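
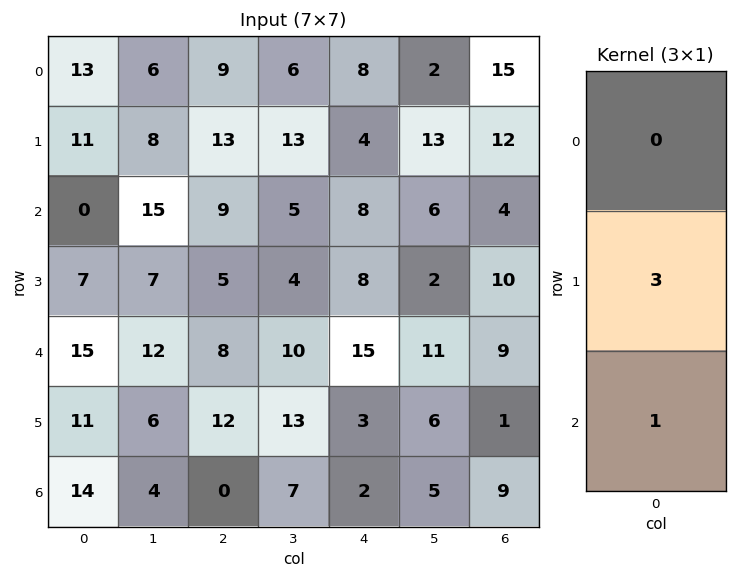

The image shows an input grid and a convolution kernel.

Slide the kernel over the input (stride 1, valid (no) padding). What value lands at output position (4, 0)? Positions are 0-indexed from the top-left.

47

The receptive field on the input at this output position is [15 / 11 / 14]. Elementwise product with the kernel and sum: 11·3 + 14·1.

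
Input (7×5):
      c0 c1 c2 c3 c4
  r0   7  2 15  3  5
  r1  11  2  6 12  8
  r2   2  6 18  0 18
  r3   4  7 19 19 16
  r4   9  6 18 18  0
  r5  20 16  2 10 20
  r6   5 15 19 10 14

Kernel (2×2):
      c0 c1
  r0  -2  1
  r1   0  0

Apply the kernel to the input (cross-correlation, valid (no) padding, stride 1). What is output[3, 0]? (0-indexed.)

The receptive field on the input at this output position is [4 7 / 9 6]. Elementwise product with the kernel and sum: 4·-2 + 7·1.

-1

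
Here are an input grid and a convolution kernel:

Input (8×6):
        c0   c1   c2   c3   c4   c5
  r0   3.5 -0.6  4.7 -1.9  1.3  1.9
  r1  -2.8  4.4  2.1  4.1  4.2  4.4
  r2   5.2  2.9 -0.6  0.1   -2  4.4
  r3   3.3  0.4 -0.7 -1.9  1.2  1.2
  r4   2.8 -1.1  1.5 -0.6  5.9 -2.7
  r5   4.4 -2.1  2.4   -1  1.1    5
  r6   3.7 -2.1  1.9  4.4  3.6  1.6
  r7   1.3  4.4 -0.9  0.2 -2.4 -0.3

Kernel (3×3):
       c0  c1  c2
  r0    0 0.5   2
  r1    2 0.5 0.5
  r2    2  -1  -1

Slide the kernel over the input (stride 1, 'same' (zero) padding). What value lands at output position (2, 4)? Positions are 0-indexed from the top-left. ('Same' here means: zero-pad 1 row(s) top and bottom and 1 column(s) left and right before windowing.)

6.1

The receptive field on the zero-padded input at this output position is [4.1 4.2 4.4 / 0.1 -2 4.4 / -1.9 1.2 1.2]. Elementwise product with the kernel and sum: 4.2·0.5 + 4.4·2 + 0.1·2 + -2·0.5 + 4.4·0.5 + -1.9·2 + 1.2·-1 + 1.2·-1.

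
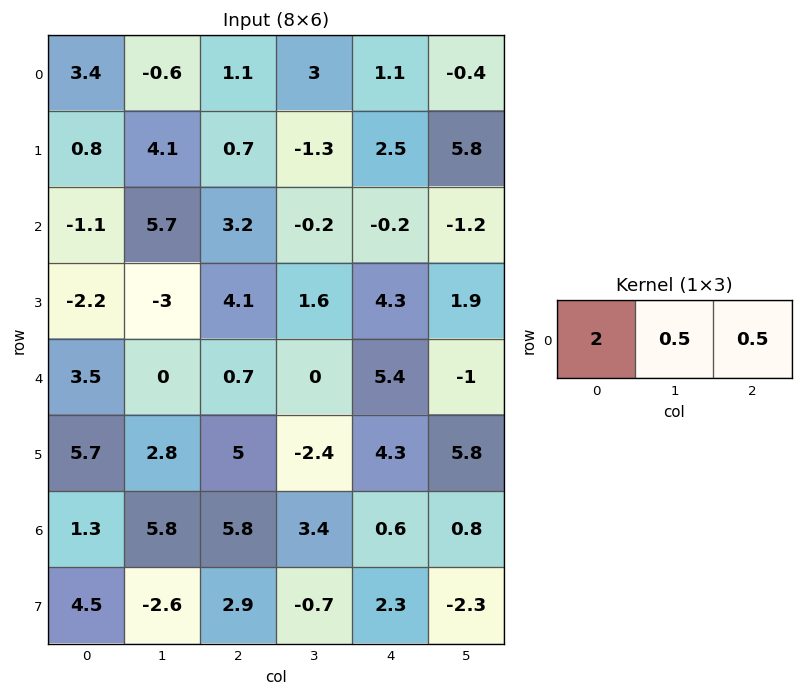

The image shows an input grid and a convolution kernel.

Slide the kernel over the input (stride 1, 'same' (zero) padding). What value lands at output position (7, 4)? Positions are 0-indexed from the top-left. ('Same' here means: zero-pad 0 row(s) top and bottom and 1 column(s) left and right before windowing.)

-1.4

The receptive field on the zero-padded input at this output position is [-0.7 2.3 -2.3]. Elementwise product with the kernel and sum: -0.7·2 + 2.3·0.5 + -2.3·0.5.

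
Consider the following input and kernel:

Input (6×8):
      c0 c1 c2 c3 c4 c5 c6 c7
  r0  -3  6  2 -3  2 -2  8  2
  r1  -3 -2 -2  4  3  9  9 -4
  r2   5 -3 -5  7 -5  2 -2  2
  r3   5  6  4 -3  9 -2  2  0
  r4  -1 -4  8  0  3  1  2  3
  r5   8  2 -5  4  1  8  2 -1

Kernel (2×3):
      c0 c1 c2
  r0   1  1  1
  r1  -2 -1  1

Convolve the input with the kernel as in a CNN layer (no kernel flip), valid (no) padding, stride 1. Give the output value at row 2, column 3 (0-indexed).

-1

The receptive field on the input at this output position is [7 -5 2 / -3 9 -2]. Elementwise product with the kernel and sum: 7·1 + -5·1 + 2·1 + -3·-2 + 9·-1 + -2·1.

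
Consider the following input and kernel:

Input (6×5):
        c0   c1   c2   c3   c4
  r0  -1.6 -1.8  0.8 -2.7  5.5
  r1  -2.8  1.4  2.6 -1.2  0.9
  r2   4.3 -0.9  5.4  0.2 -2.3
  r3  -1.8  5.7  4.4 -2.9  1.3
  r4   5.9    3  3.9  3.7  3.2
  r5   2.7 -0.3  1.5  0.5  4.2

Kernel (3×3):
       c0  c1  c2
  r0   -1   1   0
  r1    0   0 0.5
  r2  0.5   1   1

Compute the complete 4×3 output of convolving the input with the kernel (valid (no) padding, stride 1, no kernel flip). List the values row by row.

7.75 7.15 -2.45
16.1 5.65 -4.35
6.85 13.95 4.3
12 2.4 -0.25

Output[0,0]: The receptive field on the input at this output position is [-1.6 -1.8 0.8 / -2.8 1.4 2.6 / 4.3 -0.9 5.4]. Elementwise product with the kernel and sum: -1.6·-1 + -1.8·1 + 2.6·0.5 + 4.3·0.5 + -0.9·1 + 5.4·1.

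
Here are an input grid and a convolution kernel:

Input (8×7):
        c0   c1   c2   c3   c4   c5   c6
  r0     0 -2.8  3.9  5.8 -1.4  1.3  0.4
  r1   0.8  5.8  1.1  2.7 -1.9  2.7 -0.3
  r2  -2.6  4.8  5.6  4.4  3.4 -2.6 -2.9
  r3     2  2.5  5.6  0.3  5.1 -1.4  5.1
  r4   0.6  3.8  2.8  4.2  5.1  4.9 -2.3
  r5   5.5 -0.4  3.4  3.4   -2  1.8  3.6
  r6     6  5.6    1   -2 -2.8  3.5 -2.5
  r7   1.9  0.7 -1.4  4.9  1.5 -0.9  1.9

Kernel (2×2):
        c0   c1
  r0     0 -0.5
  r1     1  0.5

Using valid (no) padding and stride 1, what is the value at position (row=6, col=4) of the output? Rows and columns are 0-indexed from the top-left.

The receptive field on the input at this output position is [-2.8 3.5 / 1.5 -0.9]. Elementwise product with the kernel and sum: 3.5·-0.5 + 1.5·1 + -0.9·0.5.

-0.7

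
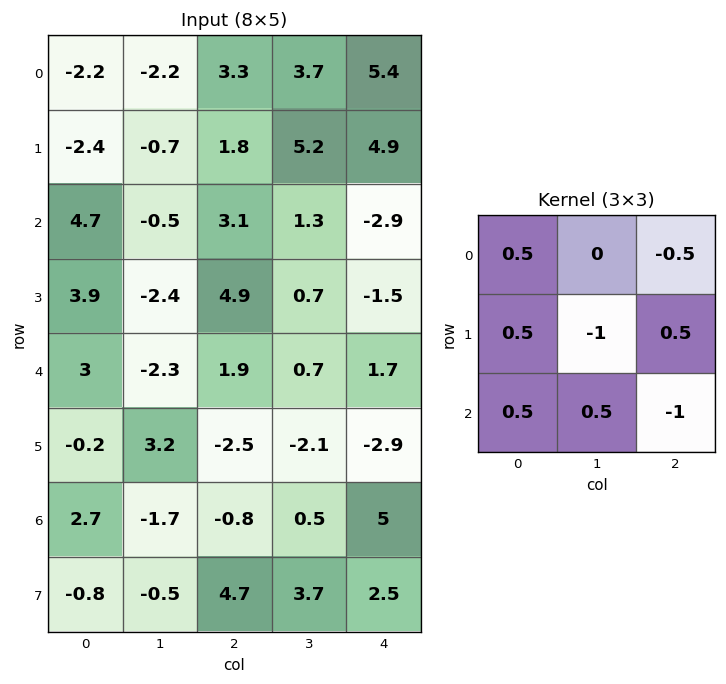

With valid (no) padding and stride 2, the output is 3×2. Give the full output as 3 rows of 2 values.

Output[0,0]: The receptive field on the input at this output position is [-2.2 -2.2 3.3 / -2.4 -0.7 1.8 / 4.7 -0.5 3.1]. Elementwise product with the kernel and sum: -2.2·0.5 + 3.3·-0.5 + -2.4·0.5 + -0.7·-1 + 1.8·0.5 + 4.7·0.5 + -0.5·0.5 + 3.1·-1.
Output[0,1]: The receptive field on the input at this output position is [3.3 3.7 5.4 / 1.8 5.2 4.9 / 3.1 1.3 -2.9]. Elementwise product with the kernel and sum: 3.3·0.5 + 5.4·-0.5 + 1.8·0.5 + 5.2·-1 + 4.9·0.5 + 3.1·0.5 + 1.3·0.5 + -2.9·-1.

-3.35 2.2
6.05 3.6
-2.7 -5.65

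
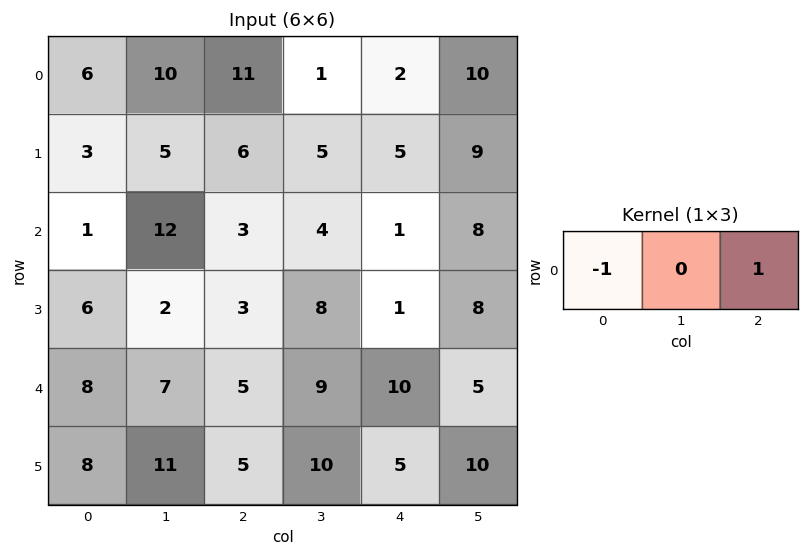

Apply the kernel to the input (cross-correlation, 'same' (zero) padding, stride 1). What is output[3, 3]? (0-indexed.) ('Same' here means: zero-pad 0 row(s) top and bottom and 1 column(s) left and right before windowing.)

The receptive field on the zero-padded input at this output position is [3 8 1]. Elementwise product with the kernel and sum: 3·-1 + 1·1.

-2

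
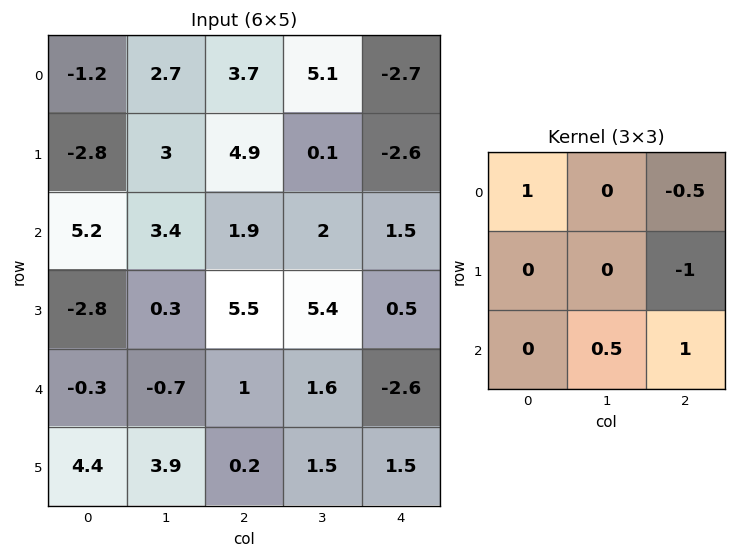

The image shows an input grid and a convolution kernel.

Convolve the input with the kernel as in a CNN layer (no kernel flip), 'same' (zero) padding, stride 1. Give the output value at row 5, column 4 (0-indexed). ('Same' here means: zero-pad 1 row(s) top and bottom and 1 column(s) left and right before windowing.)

The receptive field on the zero-padded input at this output position is [1.6 -2.6 0 / 1.5 1.5 0 / 0 0 0]. Elementwise product with the kernel and sum: 1.6·1 + 0·-0.5 + 0·-1 + 0·0.5 + 0·1.

1.6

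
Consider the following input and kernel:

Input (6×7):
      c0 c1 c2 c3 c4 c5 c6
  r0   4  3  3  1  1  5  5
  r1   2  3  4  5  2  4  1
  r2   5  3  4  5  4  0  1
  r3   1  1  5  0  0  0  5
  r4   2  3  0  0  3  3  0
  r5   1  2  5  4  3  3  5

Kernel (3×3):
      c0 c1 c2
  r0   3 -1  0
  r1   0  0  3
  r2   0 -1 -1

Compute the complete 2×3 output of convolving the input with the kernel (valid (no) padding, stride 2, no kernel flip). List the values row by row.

Output[0,0]: The receptive field on the input at this output position is [4 3 3 / 2 3 4 / 5 3 4]. Elementwise product with the kernel and sum: 4·3 + 3·-1 + 4·3 + 3·-1 + 4·-1.
Output[0,1]: The receptive field on the input at this output position is [3 1 1 / 4 5 2 / 4 5 4]. Elementwise product with the kernel and sum: 3·3 + 1·-1 + 2·3 + 5·-1 + 4·-1.

14 5 0
24 4 24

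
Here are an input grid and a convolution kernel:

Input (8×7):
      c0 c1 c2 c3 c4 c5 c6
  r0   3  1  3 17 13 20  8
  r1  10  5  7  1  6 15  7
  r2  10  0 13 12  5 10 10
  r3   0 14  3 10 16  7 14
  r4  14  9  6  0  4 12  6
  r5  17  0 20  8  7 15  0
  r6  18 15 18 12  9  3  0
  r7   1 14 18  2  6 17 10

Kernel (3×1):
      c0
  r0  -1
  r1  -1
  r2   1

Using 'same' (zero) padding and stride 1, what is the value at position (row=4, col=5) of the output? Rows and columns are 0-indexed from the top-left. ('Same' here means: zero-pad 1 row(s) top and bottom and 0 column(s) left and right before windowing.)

The receptive field on the zero-padded input at this output position is [7 / 12 / 15]. Elementwise product with the kernel and sum: 7·-1 + 12·-1 + 15·1.

-4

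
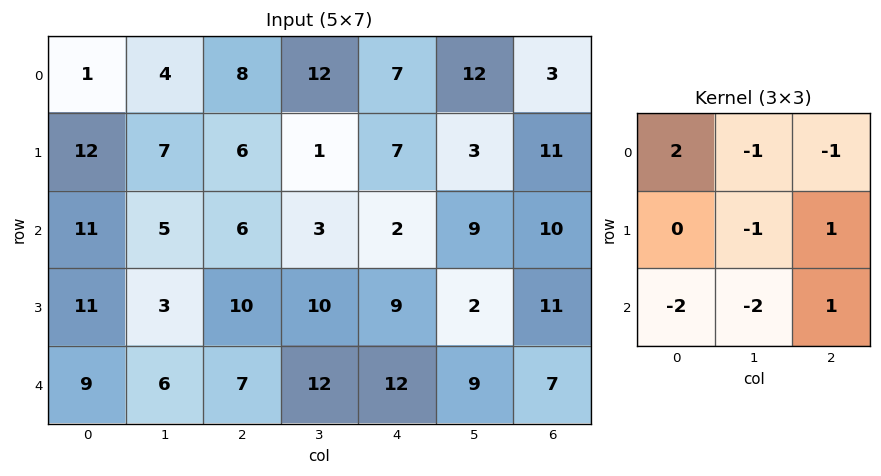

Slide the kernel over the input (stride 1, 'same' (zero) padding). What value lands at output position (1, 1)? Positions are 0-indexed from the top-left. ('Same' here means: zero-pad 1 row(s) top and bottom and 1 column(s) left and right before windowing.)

The receptive field on the zero-padded input at this output position is [1 4 8 / 12 7 6 / 11 5 6]. Elementwise product with the kernel and sum: 1·2 + 4·-1 + 8·-1 + 7·-1 + 6·1 + 11·-2 + 5·-2 + 6·1.

-37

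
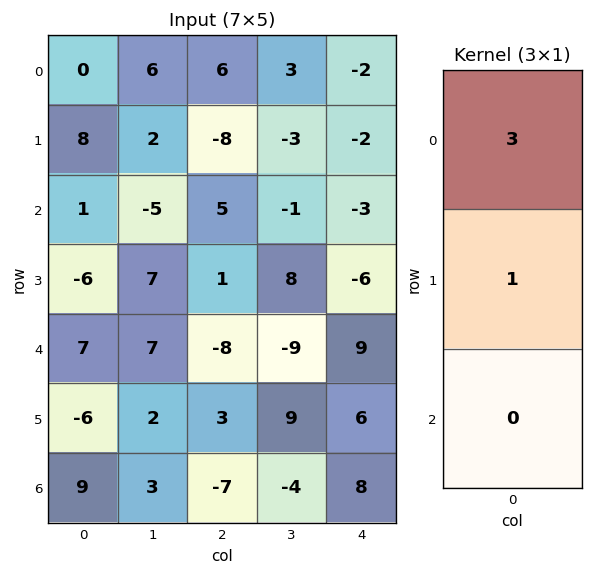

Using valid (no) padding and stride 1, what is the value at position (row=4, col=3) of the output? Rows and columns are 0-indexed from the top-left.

The receptive field on the input at this output position is [-9 / 9 / -4]. Elementwise product with the kernel and sum: -9·3 + 9·1.

-18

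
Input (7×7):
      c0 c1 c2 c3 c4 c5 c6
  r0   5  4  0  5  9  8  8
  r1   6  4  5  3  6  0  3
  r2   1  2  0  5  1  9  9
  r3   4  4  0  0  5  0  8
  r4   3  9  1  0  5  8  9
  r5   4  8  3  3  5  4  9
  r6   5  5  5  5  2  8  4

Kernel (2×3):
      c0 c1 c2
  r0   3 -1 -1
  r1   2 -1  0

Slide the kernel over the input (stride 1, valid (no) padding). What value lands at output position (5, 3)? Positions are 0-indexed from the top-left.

8

The receptive field on the input at this output position is [3 5 4 / 5 2 8]. Elementwise product with the kernel and sum: 3·3 + 5·-1 + 4·-1 + 5·2 + 2·-1.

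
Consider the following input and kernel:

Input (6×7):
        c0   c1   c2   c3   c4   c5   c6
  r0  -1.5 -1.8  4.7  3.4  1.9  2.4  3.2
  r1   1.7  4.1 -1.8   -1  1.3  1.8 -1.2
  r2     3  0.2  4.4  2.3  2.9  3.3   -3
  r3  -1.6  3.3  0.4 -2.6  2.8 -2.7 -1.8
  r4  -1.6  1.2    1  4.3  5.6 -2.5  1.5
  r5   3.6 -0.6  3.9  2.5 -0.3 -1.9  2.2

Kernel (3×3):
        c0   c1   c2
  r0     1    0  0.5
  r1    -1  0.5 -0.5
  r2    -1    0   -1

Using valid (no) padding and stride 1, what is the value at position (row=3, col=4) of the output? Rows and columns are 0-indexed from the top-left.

The receptive field on the input at this output position is [2.8 -2.7 -1.8 / 5.6 -2.5 1.5 / -0.3 -1.9 2.2]. Elementwise product with the kernel and sum: 2.8·1 + -1.8·0.5 + 5.6·-1 + -2.5·0.5 + 1.5·-0.5 + -0.3·-1 + 2.2·-1.

-7.6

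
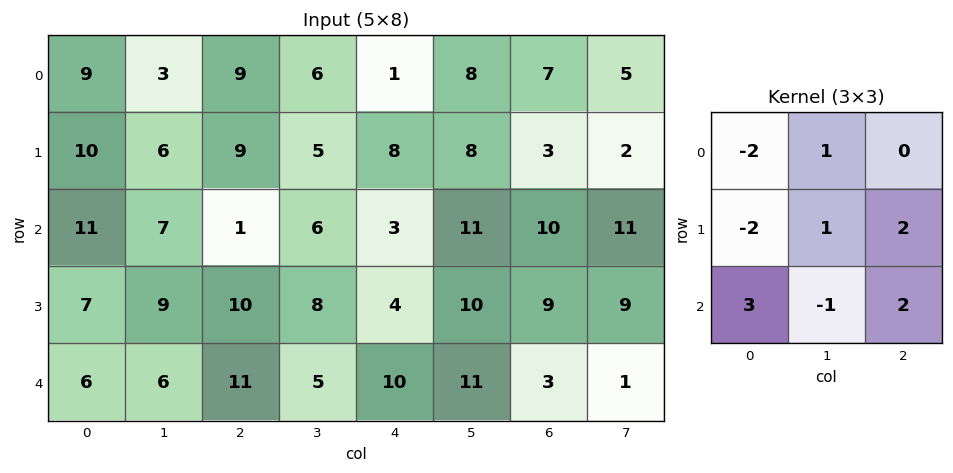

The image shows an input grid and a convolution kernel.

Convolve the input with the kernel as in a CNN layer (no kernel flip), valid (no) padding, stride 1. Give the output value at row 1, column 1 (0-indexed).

29

The receptive field on the input at this output position is [6 9 5 / 7 1 6 / 9 10 8]. Elementwise product with the kernel and sum: 6·-2 + 9·1 + 7·-2 + 1·1 + 6·2 + 9·3 + 10·-1 + 8·2.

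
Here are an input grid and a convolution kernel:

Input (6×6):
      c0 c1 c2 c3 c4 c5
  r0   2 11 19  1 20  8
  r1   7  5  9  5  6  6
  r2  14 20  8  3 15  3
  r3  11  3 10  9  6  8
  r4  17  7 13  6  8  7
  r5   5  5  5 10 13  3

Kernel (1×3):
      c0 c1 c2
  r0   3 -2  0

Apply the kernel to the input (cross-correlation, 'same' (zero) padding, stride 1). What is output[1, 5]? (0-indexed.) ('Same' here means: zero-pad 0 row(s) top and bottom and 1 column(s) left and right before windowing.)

The receptive field on the zero-padded input at this output position is [6 6 0]. Elementwise product with the kernel and sum: 6·3 + 6·-2.

6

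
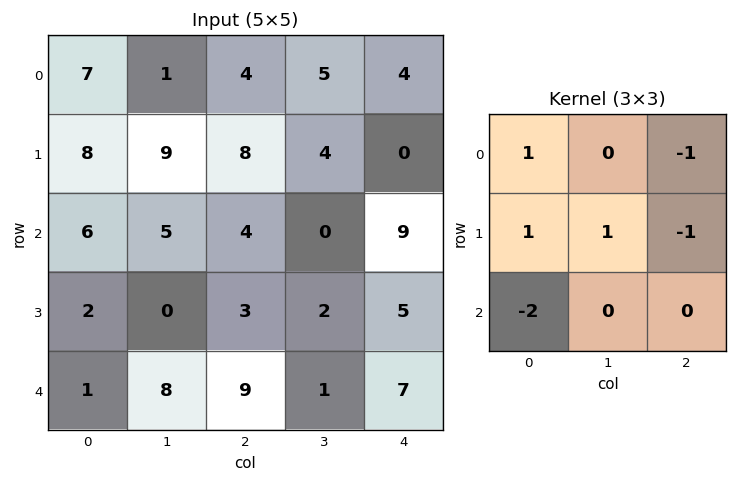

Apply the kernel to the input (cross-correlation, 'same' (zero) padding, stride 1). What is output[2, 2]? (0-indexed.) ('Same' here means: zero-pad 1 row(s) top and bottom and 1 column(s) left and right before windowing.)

14

The receptive field on the zero-padded input at this output position is [9 8 4 / 5 4 0 / 0 3 2]. Elementwise product with the kernel and sum: 9·1 + 4·-1 + 5·1 + 4·1 + 0·-1 + 0·-2.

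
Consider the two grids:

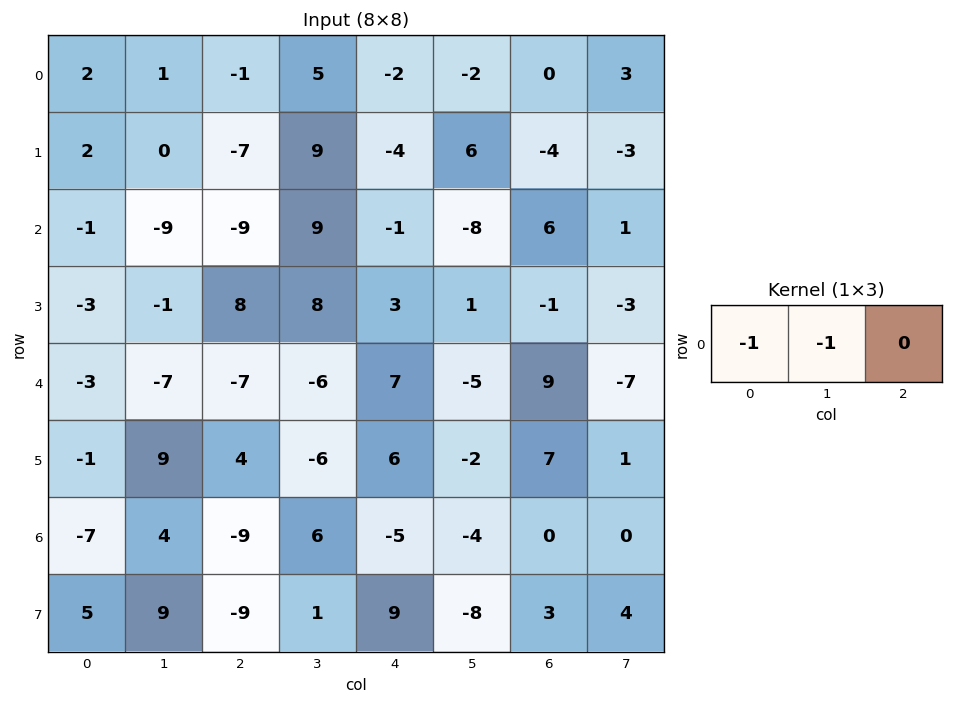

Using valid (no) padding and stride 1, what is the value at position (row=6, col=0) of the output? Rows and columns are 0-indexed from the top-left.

3

The receptive field on the input at this output position is [-7 4 -9]. Elementwise product with the kernel and sum: -7·-1 + 4·-1.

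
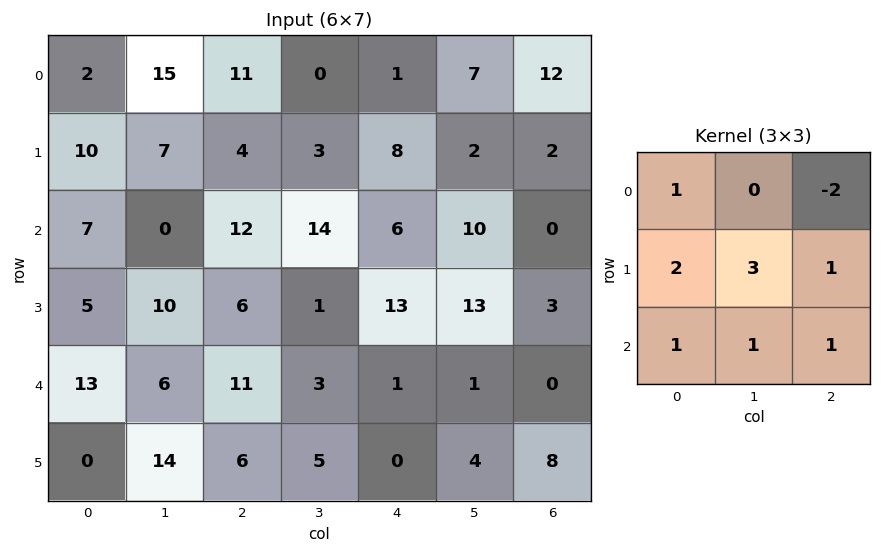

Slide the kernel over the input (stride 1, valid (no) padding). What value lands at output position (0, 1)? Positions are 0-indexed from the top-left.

The receptive field on the input at this output position is [15 11 0 / 7 4 3 / 0 12 14]. Elementwise product with the kernel and sum: 15·1 + 0·-2 + 7·2 + 4·3 + 3·1 + 0·1 + 12·1 + 14·1.

70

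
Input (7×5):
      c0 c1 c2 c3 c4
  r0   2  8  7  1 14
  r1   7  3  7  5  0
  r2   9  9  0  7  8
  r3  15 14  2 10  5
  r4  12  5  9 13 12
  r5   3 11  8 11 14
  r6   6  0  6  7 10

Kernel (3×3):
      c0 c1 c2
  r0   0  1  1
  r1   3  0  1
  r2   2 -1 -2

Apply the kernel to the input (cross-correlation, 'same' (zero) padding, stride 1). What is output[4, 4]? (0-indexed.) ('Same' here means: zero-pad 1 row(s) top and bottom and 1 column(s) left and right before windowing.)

The receptive field on the zero-padded input at this output position is [10 5 0 / 13 12 0 / 11 14 0]. Elementwise product with the kernel and sum: 5·1 + 0·1 + 13·3 + 0·1 + 11·2 + 14·-1 + 0·-2.

52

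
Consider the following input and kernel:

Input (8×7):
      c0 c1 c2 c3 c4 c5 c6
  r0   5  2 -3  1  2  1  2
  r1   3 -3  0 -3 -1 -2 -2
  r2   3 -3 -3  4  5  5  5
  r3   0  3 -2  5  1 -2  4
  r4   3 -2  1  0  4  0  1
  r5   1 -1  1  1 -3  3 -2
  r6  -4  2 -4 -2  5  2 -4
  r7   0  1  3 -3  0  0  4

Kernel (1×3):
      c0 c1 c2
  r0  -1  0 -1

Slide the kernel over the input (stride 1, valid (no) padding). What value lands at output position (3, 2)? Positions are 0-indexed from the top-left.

The receptive field on the input at this output position is [-2 5 1]. Elementwise product with the kernel and sum: -2·-1 + 1·-1.

1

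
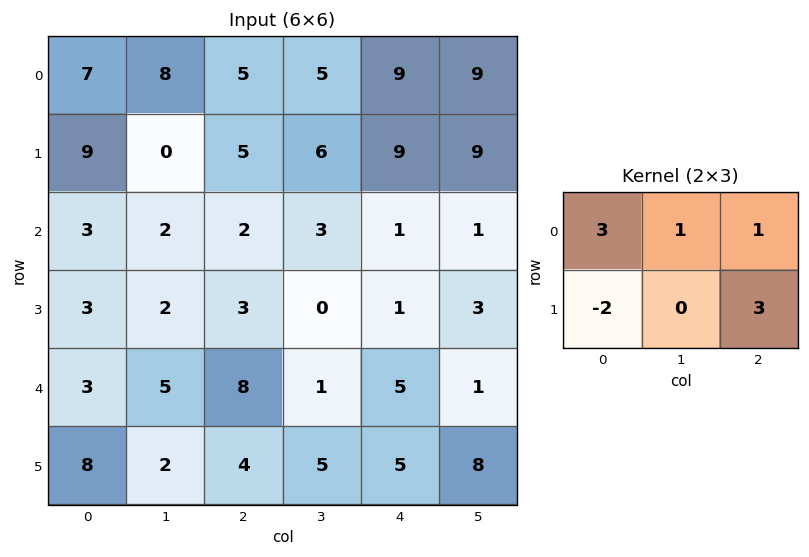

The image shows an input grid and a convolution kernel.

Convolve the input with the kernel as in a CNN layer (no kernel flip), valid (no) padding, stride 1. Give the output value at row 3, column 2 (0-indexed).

The receptive field on the input at this output position is [3 0 1 / 8 1 5]. Elementwise product with the kernel and sum: 3·3 + 0·1 + 1·1 + 8·-2 + 5·3.

9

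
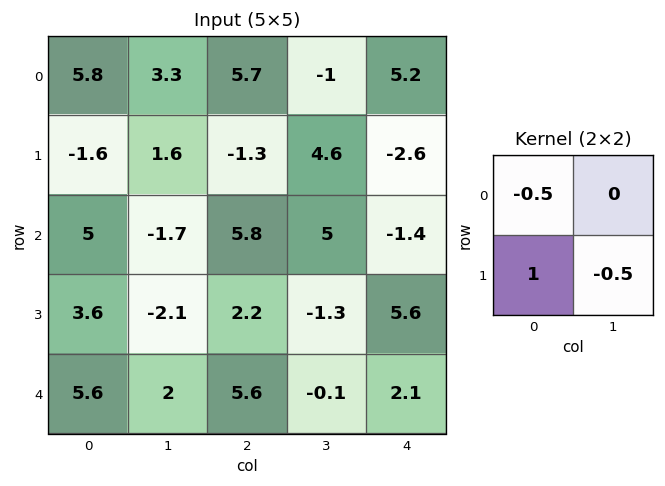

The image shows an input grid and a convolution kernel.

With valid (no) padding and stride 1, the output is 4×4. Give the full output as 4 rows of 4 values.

-5.3 0.6 -6.45 6.4
6.65 -5.4 3.95 3.4
2.15 -2.35 -0.05 -6.6
2.8 0.25 4.55 -0.5

Output[0,0]: The receptive field on the input at this output position is [5.8 3.3 / -1.6 1.6]. Elementwise product with the kernel and sum: 5.8·-0.5 + -1.6·1 + 1.6·-0.5.
Output[0,1]: The receptive field on the input at this output position is [3.3 5.7 / 1.6 -1.3]. Elementwise product with the kernel and sum: 3.3·-0.5 + 1.6·1 + -1.3·-0.5.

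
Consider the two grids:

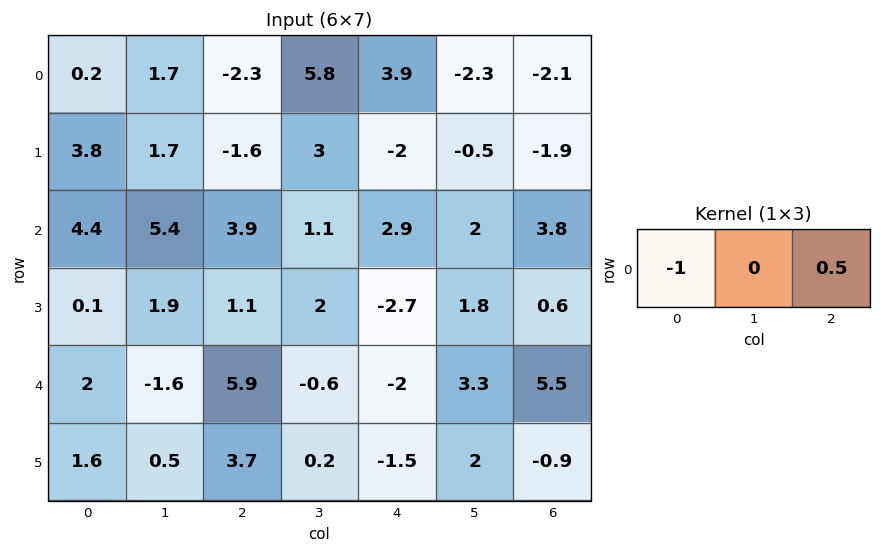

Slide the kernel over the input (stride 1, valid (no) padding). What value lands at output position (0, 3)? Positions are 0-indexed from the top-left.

-6.95

The receptive field on the input at this output position is [5.8 3.9 -2.3]. Elementwise product with the kernel and sum: 5.8·-1 + -2.3·0.5.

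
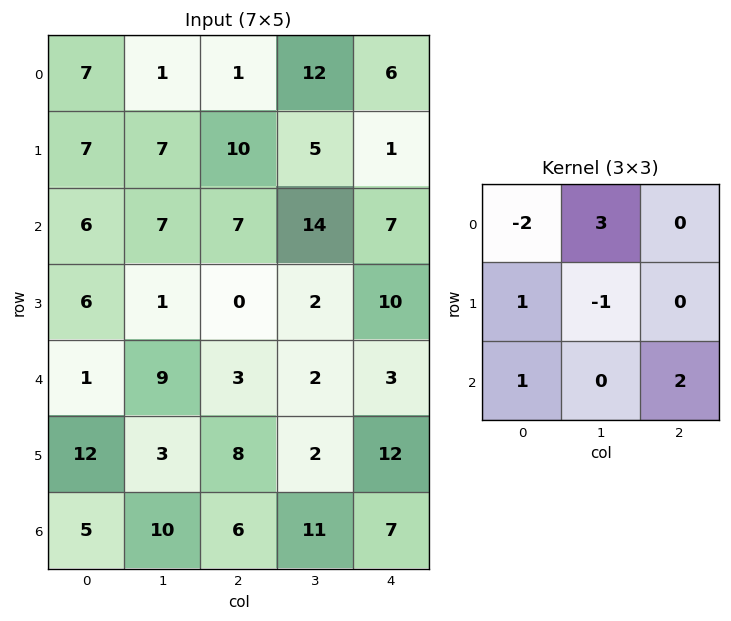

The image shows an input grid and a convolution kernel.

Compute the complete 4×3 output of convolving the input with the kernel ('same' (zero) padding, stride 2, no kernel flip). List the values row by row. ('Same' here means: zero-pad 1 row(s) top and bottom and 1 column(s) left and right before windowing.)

Output[0,0]: The receptive field on the zero-padded input at this output position is [0 0 0 / 0 7 1 / 0 7 7]. Elementwise product with the kernel and sum: 0·-2 + 0·3 + 0·1 + 7·-1 + 0·1 + 7·2.

7 17 11
17 21 2
23 11 27
31 22 36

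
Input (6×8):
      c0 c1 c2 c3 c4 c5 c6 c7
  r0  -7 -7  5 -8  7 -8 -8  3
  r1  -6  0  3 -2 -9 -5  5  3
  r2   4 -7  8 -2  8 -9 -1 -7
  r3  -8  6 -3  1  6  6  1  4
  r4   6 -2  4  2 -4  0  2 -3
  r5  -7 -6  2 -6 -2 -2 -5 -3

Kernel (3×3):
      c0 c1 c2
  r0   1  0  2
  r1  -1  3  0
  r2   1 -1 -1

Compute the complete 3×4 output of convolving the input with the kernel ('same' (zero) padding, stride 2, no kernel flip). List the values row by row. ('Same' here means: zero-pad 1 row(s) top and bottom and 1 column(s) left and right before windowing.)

-15 21 41 -29
14 35 3 8
43 20 -3 26

Output[0,0]: The receptive field on the zero-padded input at this output position is [0 0 0 / 0 -7 -7 / 0 -6 0]. Elementwise product with the kernel and sum: 0·1 + 0·2 + 0·-1 + -7·3 + 0·1 + -6·-1 + 0·-1.
Output[0,1]: The receptive field on the zero-padded input at this output position is [0 0 0 / -7 5 -8 / 0 3 -2]. Elementwise product with the kernel and sum: 0·1 + 0·2 + -7·-1 + 5·3 + 0·1 + 3·-1 + -2·-1.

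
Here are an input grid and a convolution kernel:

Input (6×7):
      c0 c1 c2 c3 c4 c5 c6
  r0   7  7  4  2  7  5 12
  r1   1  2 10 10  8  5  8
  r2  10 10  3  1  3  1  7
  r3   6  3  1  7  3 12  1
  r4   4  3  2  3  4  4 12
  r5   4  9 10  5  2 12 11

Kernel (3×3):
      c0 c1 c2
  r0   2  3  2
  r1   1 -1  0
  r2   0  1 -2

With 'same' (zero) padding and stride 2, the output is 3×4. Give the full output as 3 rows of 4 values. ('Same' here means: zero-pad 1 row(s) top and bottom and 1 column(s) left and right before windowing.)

-10 -7 -7 1
-3 48 31 29
6 24 24 30

Output[0,0]: The receptive field on the zero-padded input at this output position is [0 0 0 / 0 7 7 / 0 1 2]. Elementwise product with the kernel and sum: 0·2 + 0·3 + 0·2 + 0·1 + 7·-1 + 1·1 + 2·-2.
Output[0,1]: The receptive field on the zero-padded input at this output position is [0 0 0 / 7 4 2 / 2 10 10]. Elementwise product with the kernel and sum: 0·2 + 0·3 + 0·2 + 7·1 + 4·-1 + 10·1 + 10·-2.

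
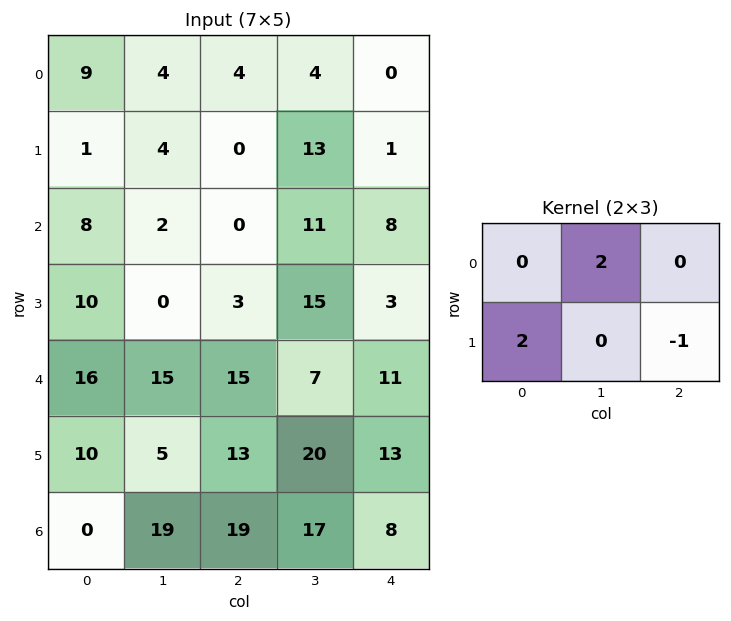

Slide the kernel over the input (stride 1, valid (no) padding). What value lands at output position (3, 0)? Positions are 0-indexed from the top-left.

The receptive field on the input at this output position is [10 0 3 / 16 15 15]. Elementwise product with the kernel and sum: 0·2 + 16·2 + 15·-1.

17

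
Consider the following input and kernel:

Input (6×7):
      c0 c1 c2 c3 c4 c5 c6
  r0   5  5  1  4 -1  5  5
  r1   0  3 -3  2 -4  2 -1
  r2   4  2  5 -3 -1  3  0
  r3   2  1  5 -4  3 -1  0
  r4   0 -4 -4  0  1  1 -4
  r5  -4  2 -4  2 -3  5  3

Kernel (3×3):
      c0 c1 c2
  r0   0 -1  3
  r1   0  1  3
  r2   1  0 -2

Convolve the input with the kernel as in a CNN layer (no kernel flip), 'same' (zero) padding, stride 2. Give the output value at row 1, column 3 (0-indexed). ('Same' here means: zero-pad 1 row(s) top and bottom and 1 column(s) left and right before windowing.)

The receptive field on the zero-padded input at this output position is [2 -1 0 / 3 0 0 / -1 0 0]. Elementwise product with the kernel and sum: -1·-1 + 0·3 + 0·1 + 0·3 + -1·1 + 0·-2.

0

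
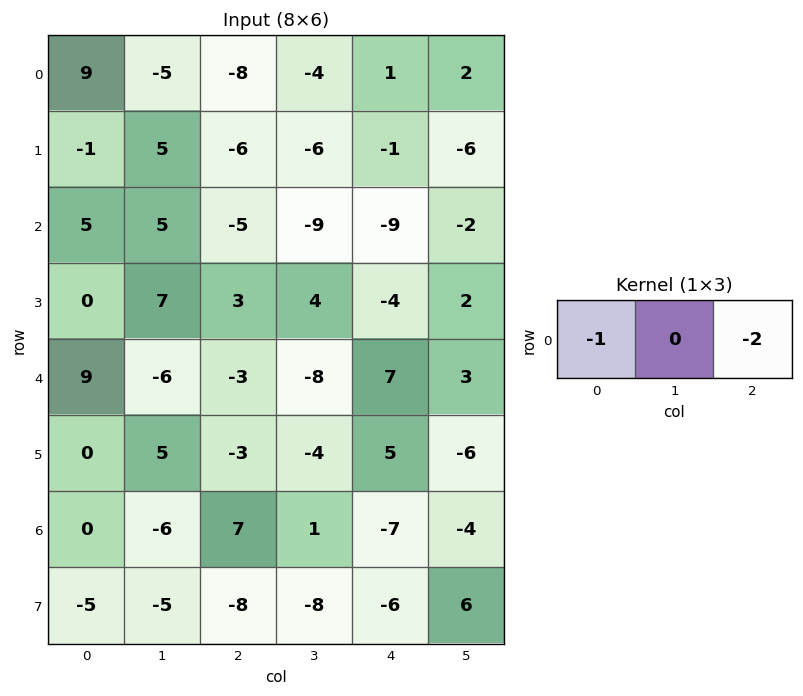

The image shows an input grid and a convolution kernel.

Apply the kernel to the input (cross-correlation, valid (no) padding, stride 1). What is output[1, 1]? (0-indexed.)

The receptive field on the input at this output position is [5 -6 -6]. Elementwise product with the kernel and sum: 5·-1 + -6·-2.

7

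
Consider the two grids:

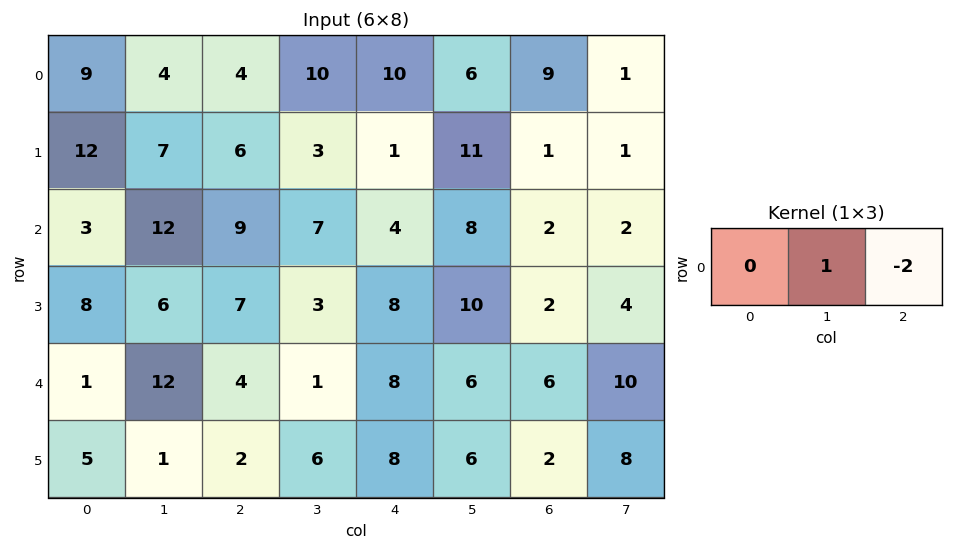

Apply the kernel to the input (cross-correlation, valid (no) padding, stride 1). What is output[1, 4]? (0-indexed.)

9

The receptive field on the input at this output position is [1 11 1]. Elementwise product with the kernel and sum: 11·1 + 1·-2.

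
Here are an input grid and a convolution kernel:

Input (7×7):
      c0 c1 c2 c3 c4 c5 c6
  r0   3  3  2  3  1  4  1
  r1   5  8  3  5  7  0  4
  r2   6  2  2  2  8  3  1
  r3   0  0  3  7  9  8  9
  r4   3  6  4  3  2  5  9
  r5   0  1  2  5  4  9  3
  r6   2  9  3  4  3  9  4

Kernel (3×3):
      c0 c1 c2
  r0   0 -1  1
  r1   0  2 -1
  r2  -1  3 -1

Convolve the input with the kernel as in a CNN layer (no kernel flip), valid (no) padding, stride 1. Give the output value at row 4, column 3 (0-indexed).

-2

The receptive field on the input at this output position is [3 2 5 / 5 4 9 / 4 3 9]. Elementwise product with the kernel and sum: 2·-1 + 5·1 + 4·2 + 9·-1 + 4·-1 + 3·3 + 9·-1.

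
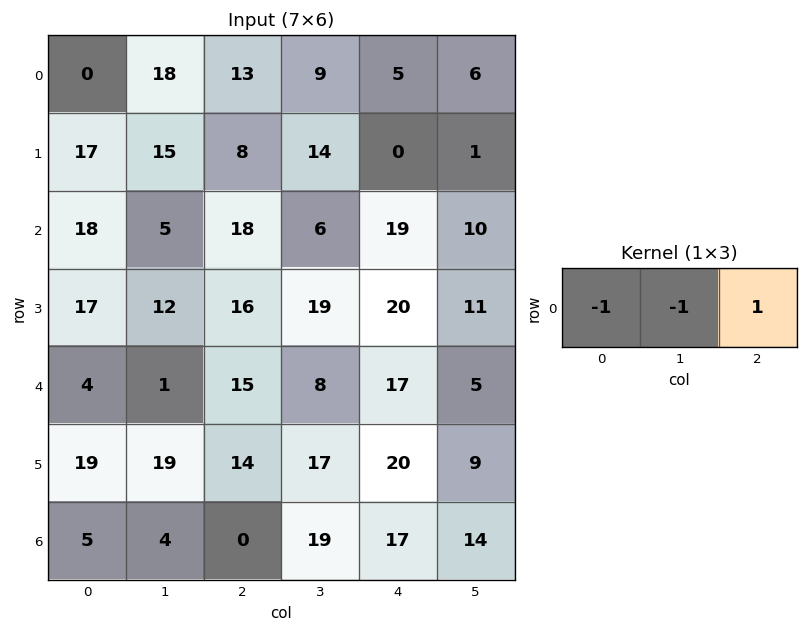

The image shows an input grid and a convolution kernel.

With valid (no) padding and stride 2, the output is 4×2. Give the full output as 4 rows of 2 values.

-5 -17
-5 -5
10 -6
-9 -2

Output[0,0]: The receptive field on the input at this output position is [0 18 13]. Elementwise product with the kernel and sum: 0·-1 + 18·-1 + 13·1.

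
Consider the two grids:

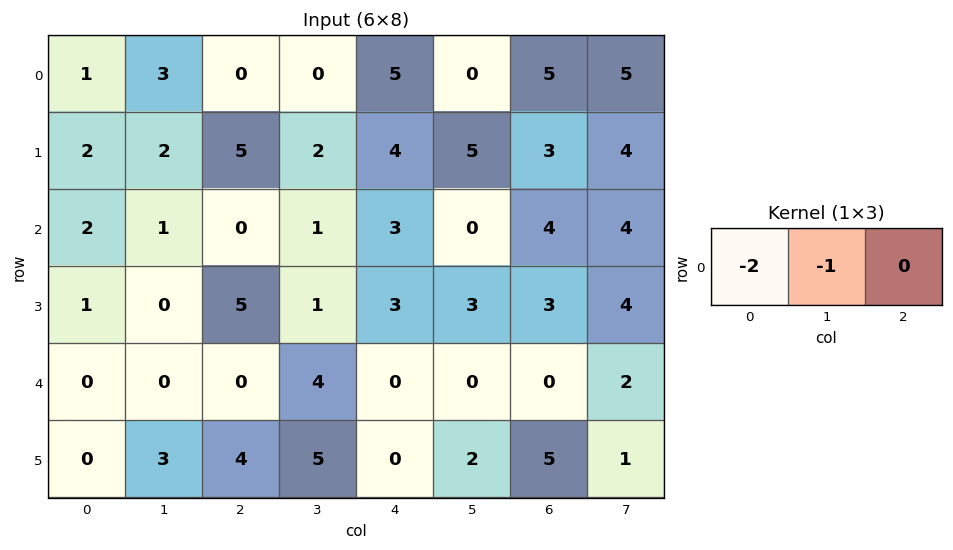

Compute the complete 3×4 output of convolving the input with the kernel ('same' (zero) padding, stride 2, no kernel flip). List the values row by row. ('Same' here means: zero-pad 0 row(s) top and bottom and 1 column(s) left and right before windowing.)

Output[0,0]: The receptive field on the zero-padded input at this output position is [0 1 3]. Elementwise product with the kernel and sum: 0·-2 + 1·-1.

-1 -6 -5 -5
-2 -2 -5 -4
0 0 -8 0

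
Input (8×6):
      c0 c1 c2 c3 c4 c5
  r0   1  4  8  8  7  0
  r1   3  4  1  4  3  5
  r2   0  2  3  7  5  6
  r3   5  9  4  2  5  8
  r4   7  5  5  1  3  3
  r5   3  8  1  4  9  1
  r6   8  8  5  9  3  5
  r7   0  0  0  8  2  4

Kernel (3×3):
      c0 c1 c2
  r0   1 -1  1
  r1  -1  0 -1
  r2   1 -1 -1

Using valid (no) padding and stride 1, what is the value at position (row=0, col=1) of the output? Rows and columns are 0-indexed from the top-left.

-12

The receptive field on the input at this output position is [4 8 8 / 4 1 4 / 2 3 7]. Elementwise product with the kernel and sum: 4·1 + 8·-1 + 8·1 + 4·-1 + 4·-1 + 2·1 + 3·-1 + 7·-1.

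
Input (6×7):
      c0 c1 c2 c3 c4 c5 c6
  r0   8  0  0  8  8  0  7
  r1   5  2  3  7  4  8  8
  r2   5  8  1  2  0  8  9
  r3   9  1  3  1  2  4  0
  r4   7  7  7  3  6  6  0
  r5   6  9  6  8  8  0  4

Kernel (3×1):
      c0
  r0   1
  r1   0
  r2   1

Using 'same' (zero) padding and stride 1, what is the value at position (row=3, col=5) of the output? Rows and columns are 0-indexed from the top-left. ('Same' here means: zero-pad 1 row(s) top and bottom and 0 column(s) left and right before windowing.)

14

The receptive field on the zero-padded input at this output position is [8 / 4 / 6]. Elementwise product with the kernel and sum: 8·1 + 6·1.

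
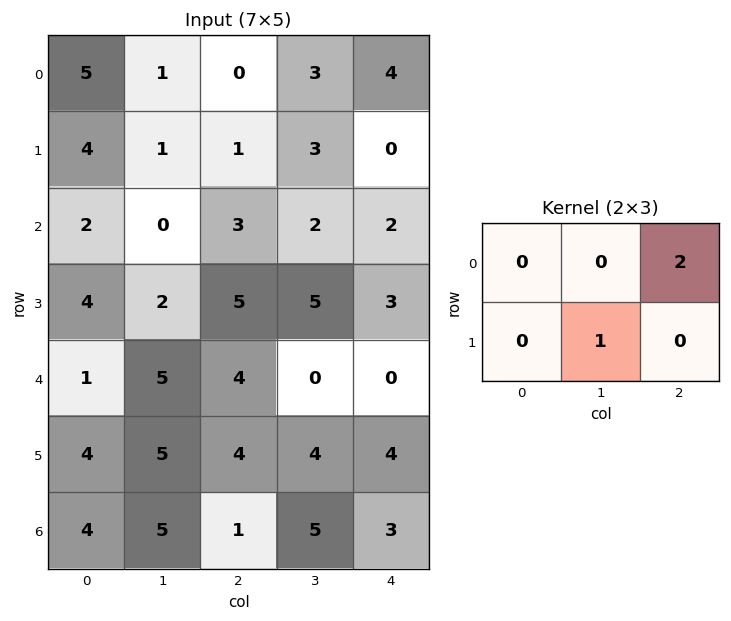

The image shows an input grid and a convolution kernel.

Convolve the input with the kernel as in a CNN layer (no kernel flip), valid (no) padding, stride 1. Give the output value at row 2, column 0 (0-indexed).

8

The receptive field on the input at this output position is [2 0 3 / 4 2 5]. Elementwise product with the kernel and sum: 3·2 + 2·1.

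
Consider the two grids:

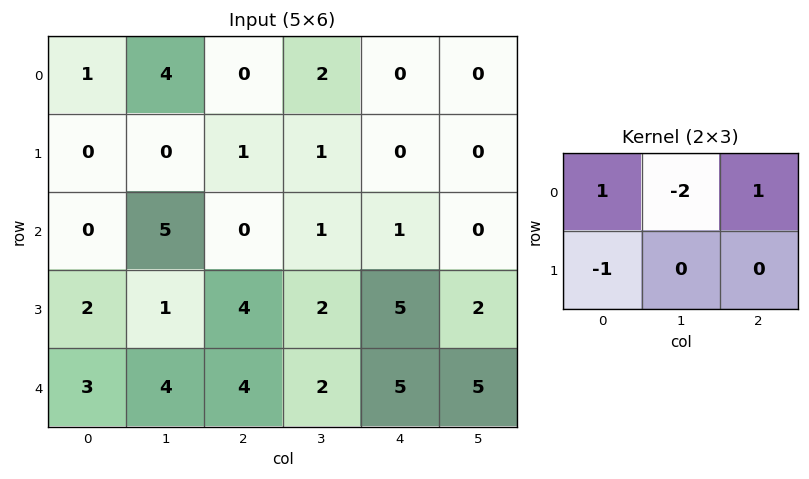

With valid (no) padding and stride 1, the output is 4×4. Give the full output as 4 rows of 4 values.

-7 6 -5 1
1 -6 -1 0
-12 5 -5 -3
1 -9 1 -8

Output[0,0]: The receptive field on the input at this output position is [1 4 0 / 0 0 1]. Elementwise product with the kernel and sum: 1·1 + 4·-2 + 0·1 + 0·-1.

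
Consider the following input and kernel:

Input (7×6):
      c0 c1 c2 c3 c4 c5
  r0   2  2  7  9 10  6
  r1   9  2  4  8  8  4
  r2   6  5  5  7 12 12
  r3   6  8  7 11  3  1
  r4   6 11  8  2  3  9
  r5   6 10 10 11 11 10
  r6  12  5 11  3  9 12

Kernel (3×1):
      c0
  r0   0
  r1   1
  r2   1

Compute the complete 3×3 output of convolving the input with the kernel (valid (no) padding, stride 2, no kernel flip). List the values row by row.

15 9 20
12 15 6
18 21 20

Output[0,0]: The receptive field on the input at this output position is [2 / 9 / 6]. Elementwise product with the kernel and sum: 9·1 + 6·1.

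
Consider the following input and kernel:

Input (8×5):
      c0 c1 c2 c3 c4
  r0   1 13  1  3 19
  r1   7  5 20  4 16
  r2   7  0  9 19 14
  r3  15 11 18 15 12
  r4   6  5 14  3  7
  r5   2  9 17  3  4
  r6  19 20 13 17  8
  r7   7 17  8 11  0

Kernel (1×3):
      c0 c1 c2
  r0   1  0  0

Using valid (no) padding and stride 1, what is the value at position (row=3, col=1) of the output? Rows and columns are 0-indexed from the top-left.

11

The receptive field on the input at this output position is [11 18 15]. Elementwise product with the kernel and sum: 11·1.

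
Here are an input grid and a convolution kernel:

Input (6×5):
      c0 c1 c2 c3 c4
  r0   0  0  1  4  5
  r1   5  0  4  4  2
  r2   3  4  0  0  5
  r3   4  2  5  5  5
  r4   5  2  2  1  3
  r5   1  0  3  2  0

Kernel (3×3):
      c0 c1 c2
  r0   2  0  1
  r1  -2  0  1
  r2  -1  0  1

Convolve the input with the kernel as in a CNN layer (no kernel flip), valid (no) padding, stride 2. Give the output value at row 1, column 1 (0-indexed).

The receptive field on the input at this output position is [0 0 5 / 5 5 5 / 2 1 3]. Elementwise product with the kernel and sum: 0·2 + 5·1 + 5·-2 + 5·1 + 2·-1 + 3·1.

1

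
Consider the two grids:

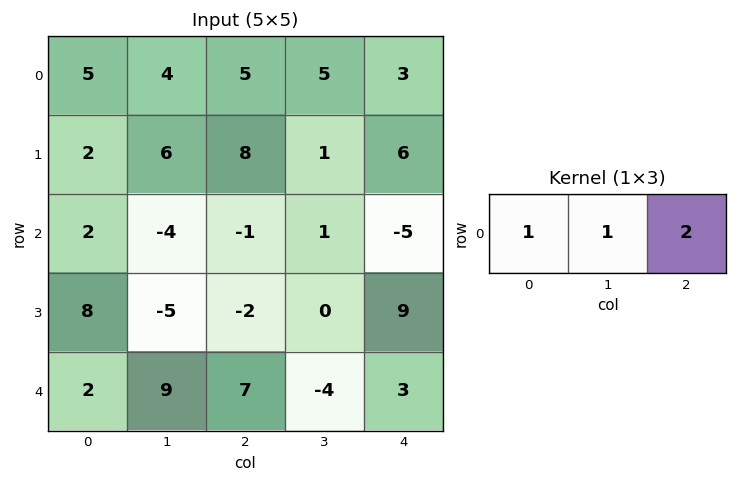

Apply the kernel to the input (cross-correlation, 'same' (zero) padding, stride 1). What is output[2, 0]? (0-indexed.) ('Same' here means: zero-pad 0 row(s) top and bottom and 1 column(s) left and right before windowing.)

The receptive field on the zero-padded input at this output position is [0 2 -4]. Elementwise product with the kernel and sum: 0·1 + 2·1 + -4·2.

-6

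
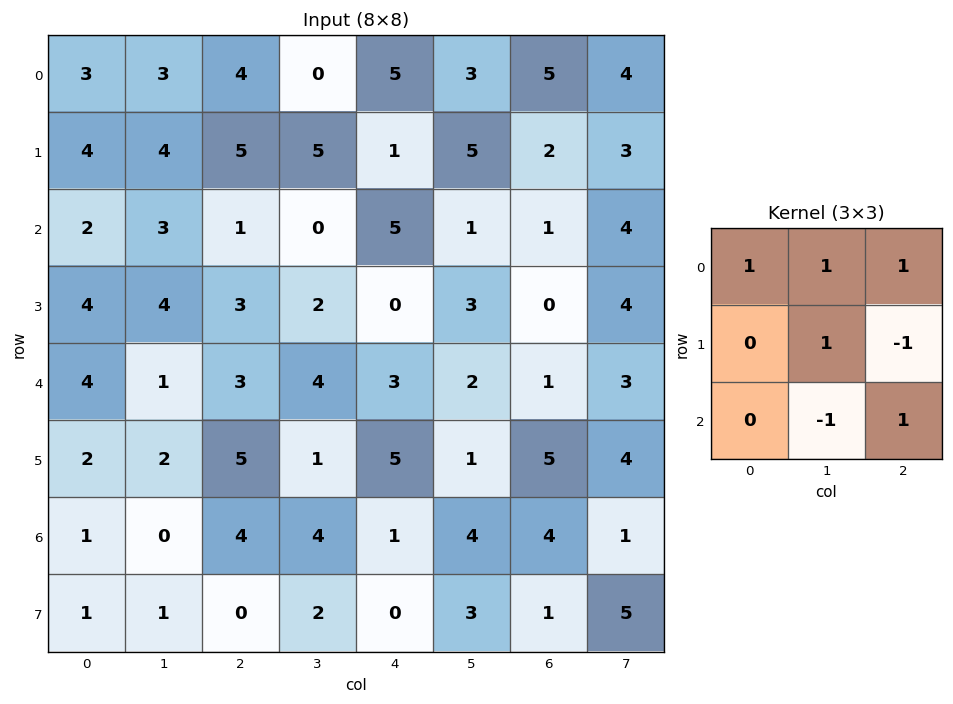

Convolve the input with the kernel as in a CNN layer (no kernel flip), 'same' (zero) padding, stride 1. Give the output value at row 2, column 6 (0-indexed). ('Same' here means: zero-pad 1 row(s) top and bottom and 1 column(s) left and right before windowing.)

The receptive field on the zero-padded input at this output position is [5 2 3 / 1 1 4 / 3 0 4]. Elementwise product with the kernel and sum: 5·1 + 2·1 + 3·1 + 1·1 + 4·-1 + 0·-1 + 4·1.

11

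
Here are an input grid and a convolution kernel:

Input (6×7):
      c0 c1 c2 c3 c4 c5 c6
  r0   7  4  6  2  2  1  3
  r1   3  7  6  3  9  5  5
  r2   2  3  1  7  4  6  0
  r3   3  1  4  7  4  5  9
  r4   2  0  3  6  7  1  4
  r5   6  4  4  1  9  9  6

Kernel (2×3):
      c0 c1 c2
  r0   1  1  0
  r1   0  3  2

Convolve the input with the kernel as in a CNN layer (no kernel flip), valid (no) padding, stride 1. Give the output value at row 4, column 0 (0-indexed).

22

The receptive field on the input at this output position is [2 0 3 / 6 4 4]. Elementwise product with the kernel and sum: 2·1 + 0·1 + 4·3 + 4·2.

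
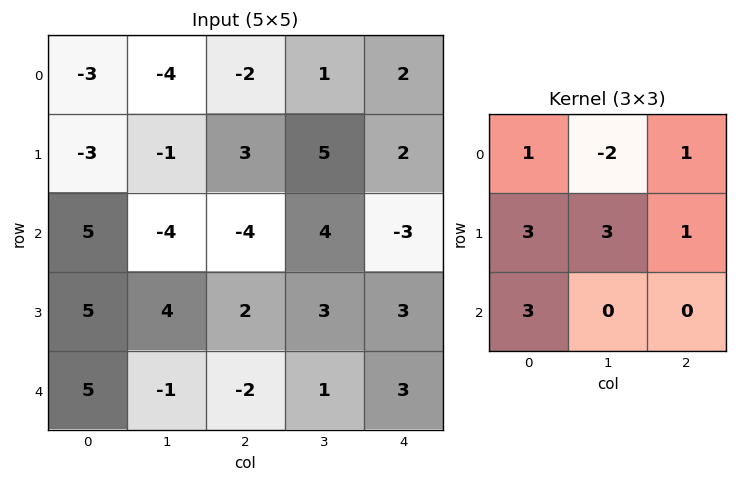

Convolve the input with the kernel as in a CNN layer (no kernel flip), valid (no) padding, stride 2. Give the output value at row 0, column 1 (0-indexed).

12

The receptive field on the input at this output position is [-2 1 2 / 3 5 2 / -4 4 -3]. Elementwise product with the kernel and sum: -2·1 + 1·-2 + 2·1 + 3·3 + 5·3 + 2·1 + -4·3.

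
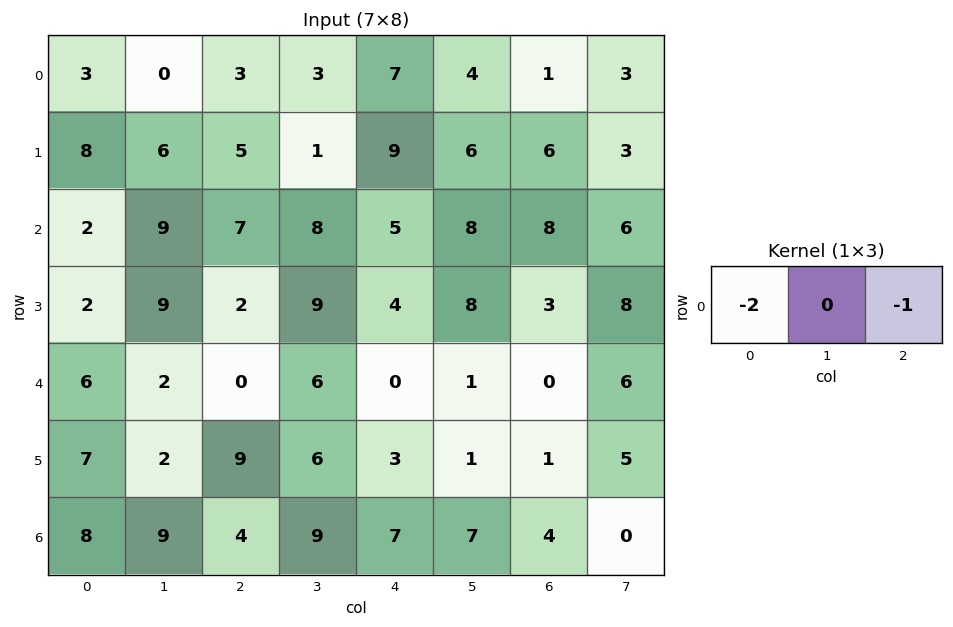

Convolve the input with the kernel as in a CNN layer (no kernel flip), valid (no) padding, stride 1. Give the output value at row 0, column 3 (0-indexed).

The receptive field on the input at this output position is [3 7 4]. Elementwise product with the kernel and sum: 3·-2 + 4·-1.

-10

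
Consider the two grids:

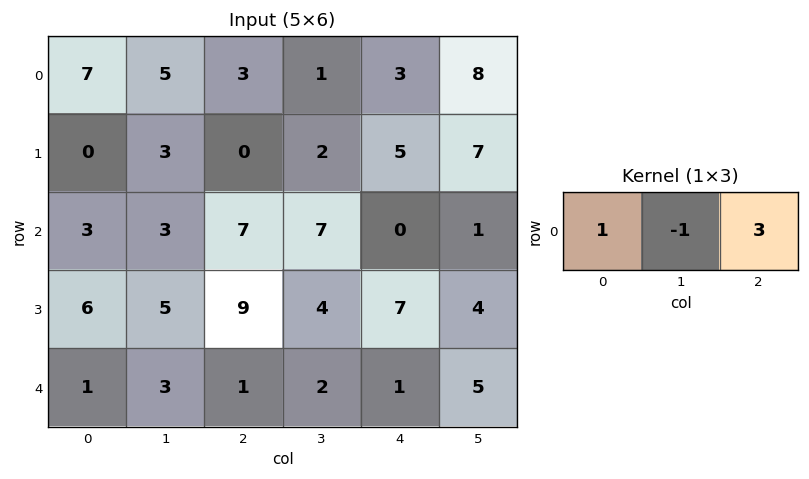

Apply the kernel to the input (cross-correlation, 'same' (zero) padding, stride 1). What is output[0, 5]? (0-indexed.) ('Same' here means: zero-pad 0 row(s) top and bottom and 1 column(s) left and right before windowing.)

The receptive field on the zero-padded input at this output position is [3 8 0]. Elementwise product with the kernel and sum: 3·1 + 8·-1 + 0·3.

-5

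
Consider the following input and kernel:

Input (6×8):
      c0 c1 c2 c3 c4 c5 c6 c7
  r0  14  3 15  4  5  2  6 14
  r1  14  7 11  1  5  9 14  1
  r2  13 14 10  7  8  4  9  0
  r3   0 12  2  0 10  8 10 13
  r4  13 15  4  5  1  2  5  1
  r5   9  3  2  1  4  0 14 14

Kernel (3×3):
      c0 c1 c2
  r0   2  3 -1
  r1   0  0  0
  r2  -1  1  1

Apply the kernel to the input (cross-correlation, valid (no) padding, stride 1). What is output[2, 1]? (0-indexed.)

45

The receptive field on the input at this output position is [14 10 7 / 12 2 0 / 15 4 5]. Elementwise product with the kernel and sum: 14·2 + 10·3 + 7·-1 + 15·-1 + 4·1 + 5·1.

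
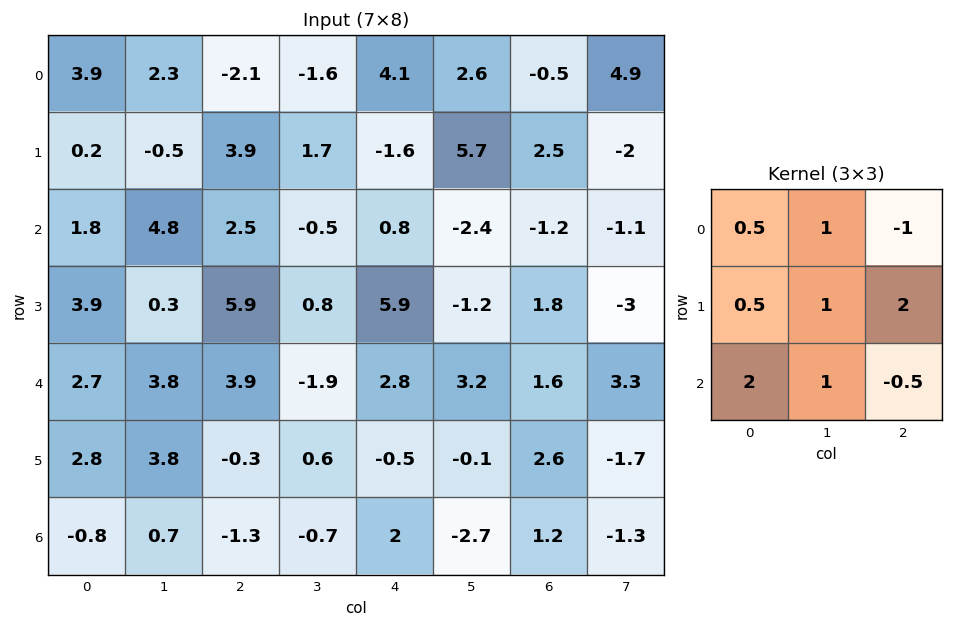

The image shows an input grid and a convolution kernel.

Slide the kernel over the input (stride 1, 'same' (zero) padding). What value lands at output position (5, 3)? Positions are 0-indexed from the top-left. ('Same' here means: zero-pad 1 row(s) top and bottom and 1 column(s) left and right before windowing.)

-7.6

The receptive field on the zero-padded input at this output position is [3.9 -1.9 2.8 / -0.3 0.6 -0.5 / -1.3 -0.7 2]. Elementwise product with the kernel and sum: 3.9·0.5 + -1.9·1 + 2.8·-1 + -0.3·0.5 + 0.6·1 + -0.5·2 + -1.3·2 + -0.7·1 + 2·-0.5.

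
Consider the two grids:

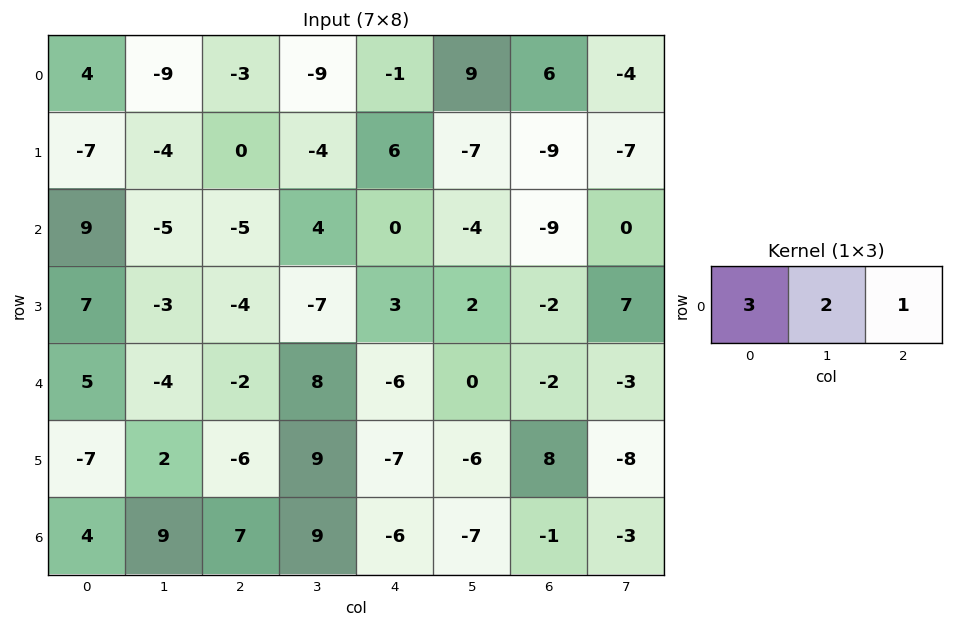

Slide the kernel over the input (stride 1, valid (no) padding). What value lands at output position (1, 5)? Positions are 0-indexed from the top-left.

The receptive field on the input at this output position is [-7 -9 -7]. Elementwise product with the kernel and sum: -7·3 + -9·2 + -7·1.

-46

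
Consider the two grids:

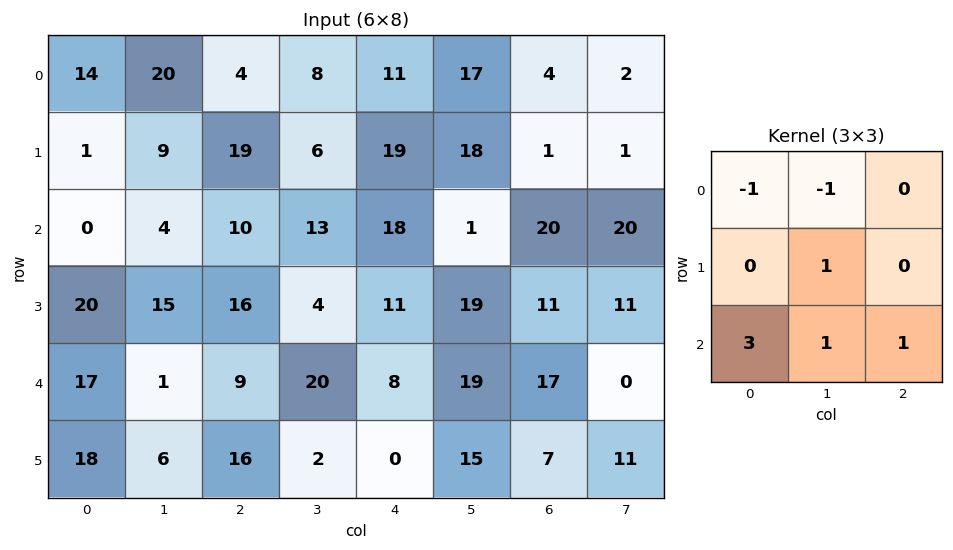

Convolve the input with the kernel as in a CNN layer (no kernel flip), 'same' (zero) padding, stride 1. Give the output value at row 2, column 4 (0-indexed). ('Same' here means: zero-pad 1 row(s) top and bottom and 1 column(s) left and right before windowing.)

35

The receptive field on the zero-padded input at this output position is [6 19 18 / 13 18 1 / 4 11 19]. Elementwise product with the kernel and sum: 6·-1 + 19·-1 + 18·1 + 4·3 + 11·1 + 19·1.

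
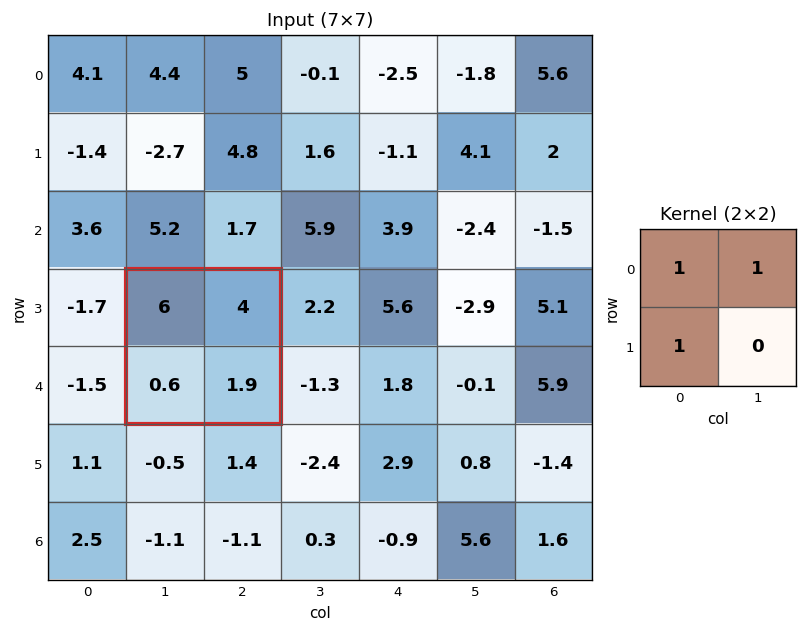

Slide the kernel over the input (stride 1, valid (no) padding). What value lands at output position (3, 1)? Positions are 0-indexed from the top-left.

10.6

The receptive field on the input at this output position is [6 4 / 0.6 1.9]. Elementwise product with the kernel and sum: 6·1 + 4·1 + 0.6·1.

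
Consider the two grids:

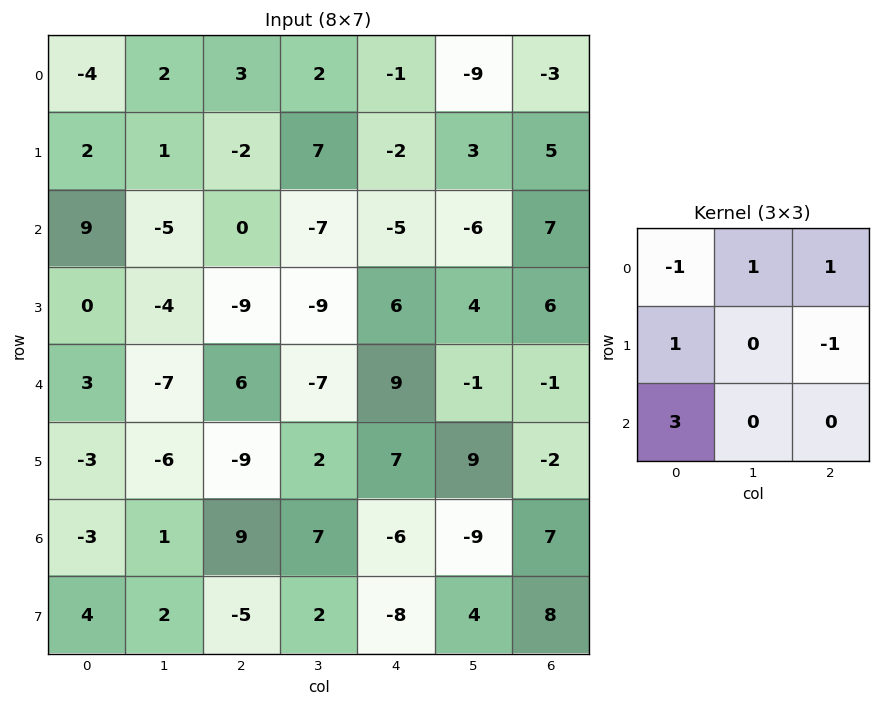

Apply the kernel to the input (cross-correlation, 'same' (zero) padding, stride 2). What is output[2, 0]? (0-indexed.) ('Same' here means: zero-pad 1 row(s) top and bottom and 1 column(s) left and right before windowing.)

3

The receptive field on the zero-padded input at this output position is [0 0 -4 / 0 3 -7 / 0 -3 -6]. Elementwise product with the kernel and sum: 0·-1 + 0·1 + -4·1 + 0·1 + -7·-1 + 0·3.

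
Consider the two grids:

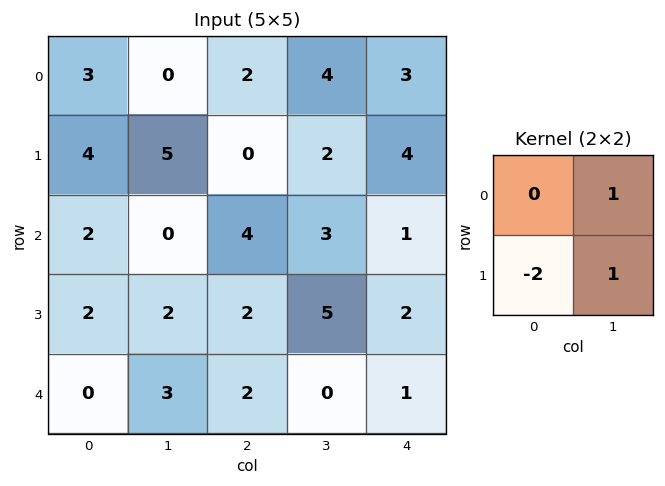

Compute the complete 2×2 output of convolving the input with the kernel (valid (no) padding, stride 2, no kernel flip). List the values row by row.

Output[0,0]: The receptive field on the input at this output position is [3 0 / 4 5]. Elementwise product with the kernel and sum: 0·1 + 4·-2 + 5·1.

-3 6
-2 4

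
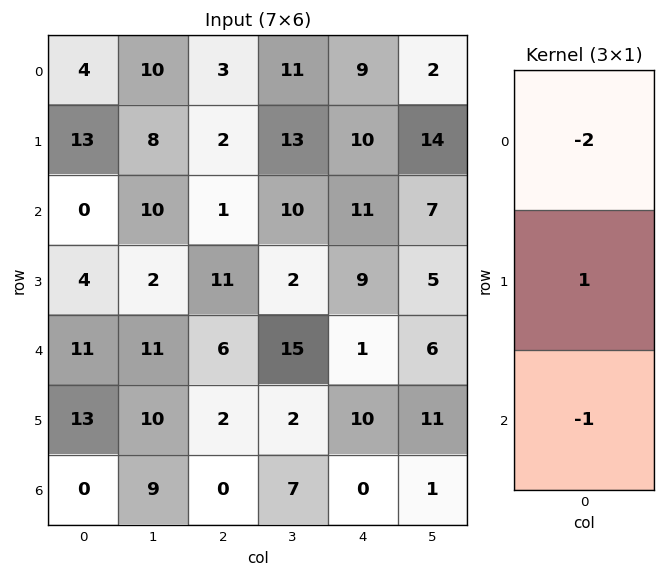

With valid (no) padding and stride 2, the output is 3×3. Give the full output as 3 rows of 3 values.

5 -5 -19
-7 3 -14
-9 -10 8

Output[0,0]: The receptive field on the input at this output position is [4 / 13 / 0]. Elementwise product with the kernel and sum: 4·-2 + 13·1 + 0·-1.
Output[0,1]: The receptive field on the input at this output position is [3 / 2 / 1]. Elementwise product with the kernel and sum: 3·-2 + 2·1 + 1·-1.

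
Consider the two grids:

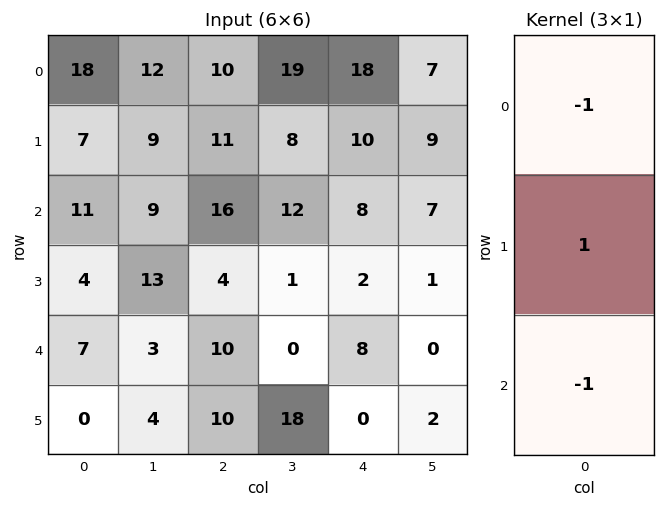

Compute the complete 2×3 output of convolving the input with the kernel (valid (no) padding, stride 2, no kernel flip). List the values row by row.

Output[0,0]: The receptive field on the input at this output position is [18 / 7 / 11]. Elementwise product with the kernel and sum: 18·-1 + 7·1 + 11·-1.
Output[0,1]: The receptive field on the input at this output position is [10 / 11 / 16]. Elementwise product with the kernel and sum: 10·-1 + 11·1 + 16·-1.

-22 -15 -16
-14 -22 -14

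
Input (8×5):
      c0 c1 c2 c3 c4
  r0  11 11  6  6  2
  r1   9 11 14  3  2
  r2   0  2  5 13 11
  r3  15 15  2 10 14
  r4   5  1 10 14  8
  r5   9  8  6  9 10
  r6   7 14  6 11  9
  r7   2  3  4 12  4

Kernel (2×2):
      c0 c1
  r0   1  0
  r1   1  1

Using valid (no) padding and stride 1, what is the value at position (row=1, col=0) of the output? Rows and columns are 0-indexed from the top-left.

The receptive field on the input at this output position is [9 11 / 0 2]. Elementwise product with the kernel and sum: 9·1 + 0·1 + 2·1.

11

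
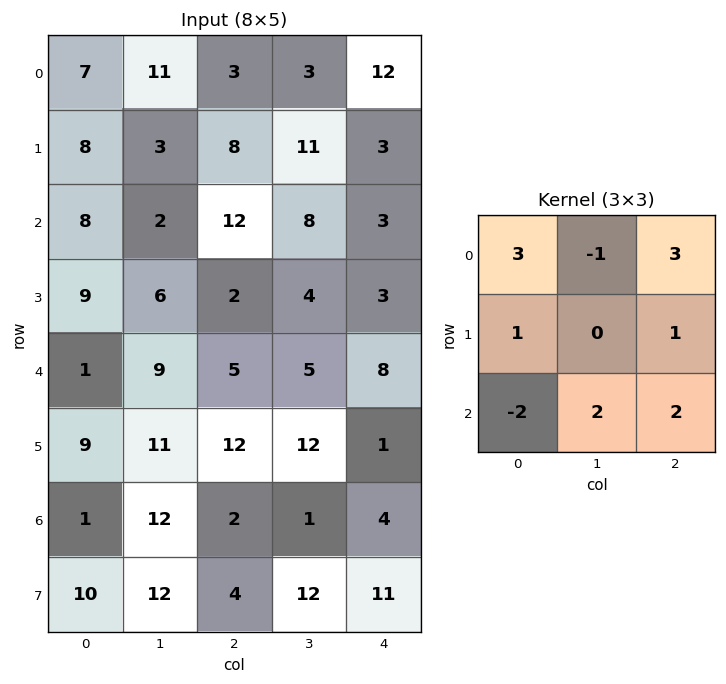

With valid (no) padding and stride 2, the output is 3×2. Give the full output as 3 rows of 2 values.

Output[0,0]: The receptive field on the input at this output position is [7 11 3 / 8 3 8 / 8 2 12]. Elementwise product with the kernel and sum: 7·3 + 11·-1 + 3·3 + 8·1 + 8·1 + 8·-2 + 2·2 + 12·2.

47 51
95 58
56 53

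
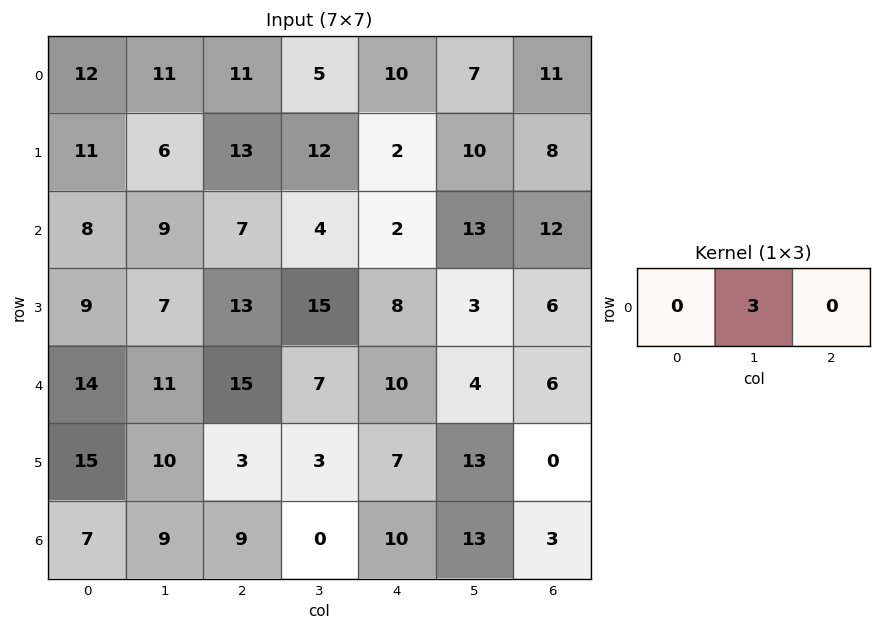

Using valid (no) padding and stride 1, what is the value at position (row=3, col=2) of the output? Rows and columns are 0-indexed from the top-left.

The receptive field on the input at this output position is [13 15 8]. Elementwise product with the kernel and sum: 15·3.

45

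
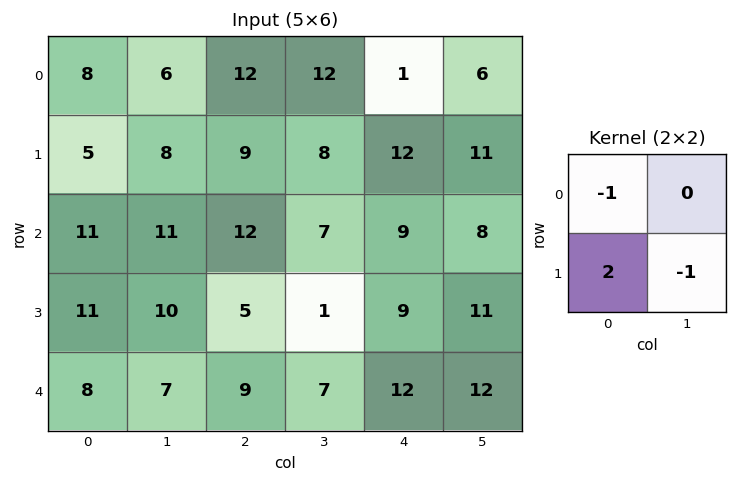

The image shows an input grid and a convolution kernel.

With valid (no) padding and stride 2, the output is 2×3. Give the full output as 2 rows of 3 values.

-6 -2 12
1 -3 -2

Output[0,0]: The receptive field on the input at this output position is [8 6 / 5 8]. Elementwise product with the kernel and sum: 8·-1 + 5·2 + 8·-1.
Output[0,1]: The receptive field on the input at this output position is [12 12 / 9 8]. Elementwise product with the kernel and sum: 12·-1 + 9·2 + 8·-1.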